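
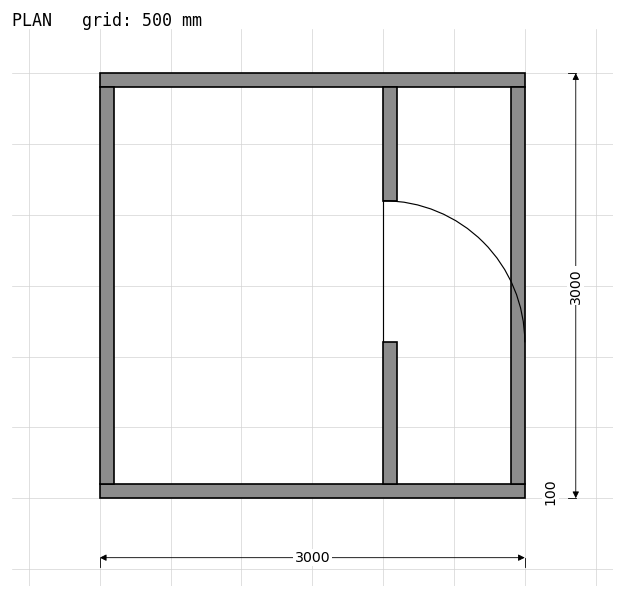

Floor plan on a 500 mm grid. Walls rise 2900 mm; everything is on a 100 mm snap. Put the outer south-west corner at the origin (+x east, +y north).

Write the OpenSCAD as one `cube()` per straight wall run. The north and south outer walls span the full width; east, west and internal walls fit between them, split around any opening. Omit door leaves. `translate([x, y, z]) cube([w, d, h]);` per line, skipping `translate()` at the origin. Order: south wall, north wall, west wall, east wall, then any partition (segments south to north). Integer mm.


cube([3000, 100, 2900]);
translate([0, 2900, 0]) cube([3000, 100, 2900]);
translate([0, 100, 0]) cube([100, 2800, 2900]);
translate([2900, 100, 0]) cube([100, 2800, 2900]);
translate([2000, 100, 0]) cube([100, 1000, 2900]);
translate([2000, 2100, 0]) cube([100, 800, 2900]);


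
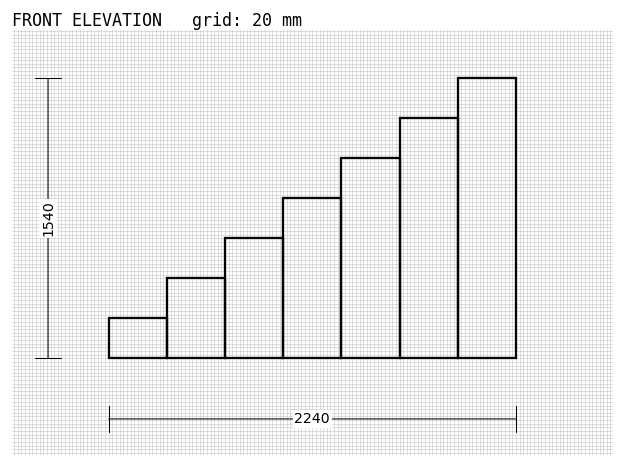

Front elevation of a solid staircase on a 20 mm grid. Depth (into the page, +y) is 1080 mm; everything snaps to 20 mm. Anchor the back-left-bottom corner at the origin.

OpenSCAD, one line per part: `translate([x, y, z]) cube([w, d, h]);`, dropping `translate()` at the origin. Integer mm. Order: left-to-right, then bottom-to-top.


cube([320, 1080, 220]);
translate([320, 0, 0]) cube([320, 1080, 440]);
translate([640, 0, 0]) cube([320, 1080, 660]);
translate([960, 0, 0]) cube([320, 1080, 880]);
translate([1280, 0, 0]) cube([320, 1080, 1100]);
translate([1600, 0, 0]) cube([320, 1080, 1320]);
translate([1920, 0, 0]) cube([320, 1080, 1540]);


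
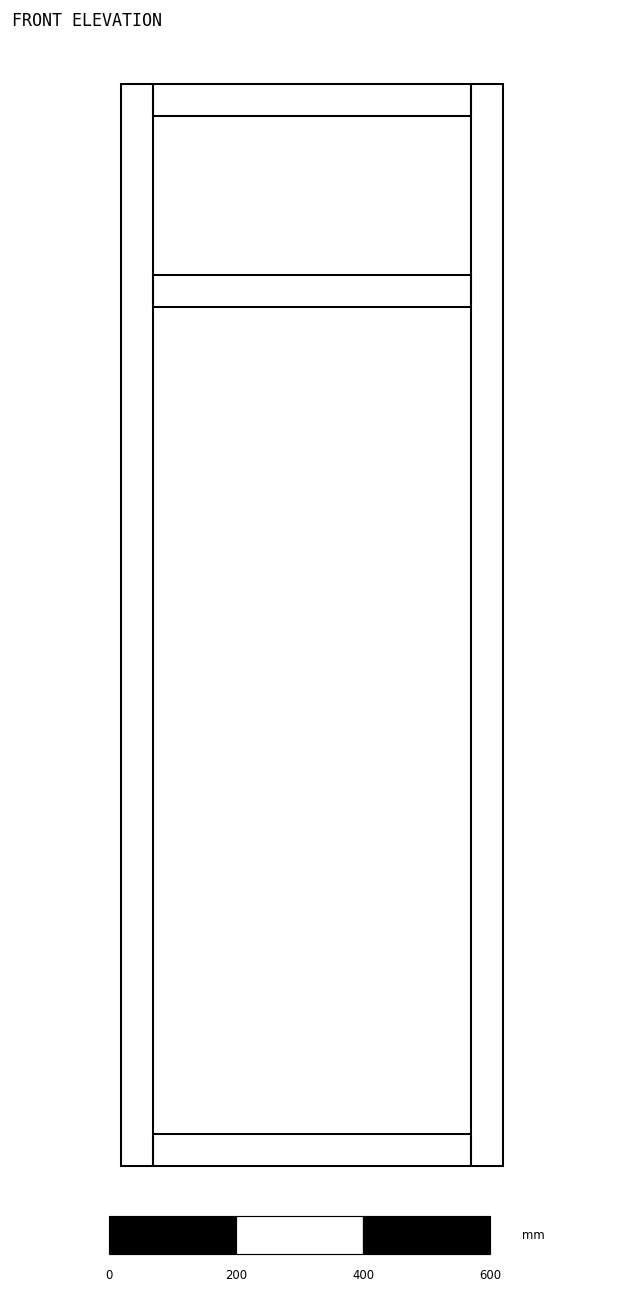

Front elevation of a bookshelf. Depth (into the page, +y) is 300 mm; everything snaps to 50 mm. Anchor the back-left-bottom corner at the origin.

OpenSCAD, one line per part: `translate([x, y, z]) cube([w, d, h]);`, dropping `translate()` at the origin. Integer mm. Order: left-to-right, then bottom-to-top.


cube([50, 300, 1700]);
translate([50, 0, 0]) cube([500, 300, 50]);
translate([50, 0, 1350]) cube([500, 300, 50]);
translate([50, 0, 1650]) cube([500, 300, 50]);
translate([550, 0, 0]) cube([50, 300, 1700]);


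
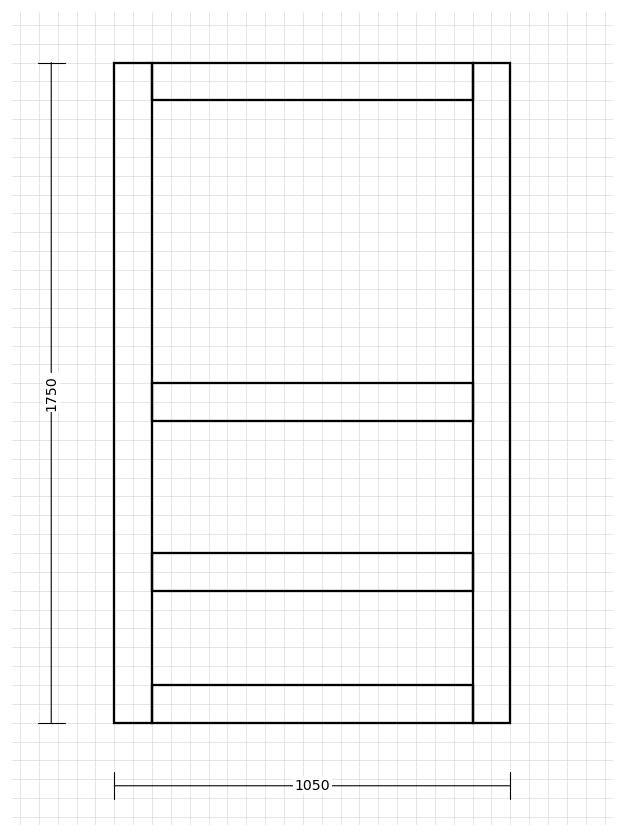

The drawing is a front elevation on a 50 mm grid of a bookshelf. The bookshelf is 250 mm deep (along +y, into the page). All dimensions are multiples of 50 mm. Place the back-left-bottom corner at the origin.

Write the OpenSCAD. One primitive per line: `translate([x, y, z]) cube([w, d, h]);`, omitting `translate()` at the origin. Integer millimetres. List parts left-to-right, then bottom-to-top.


cube([100, 250, 1750]);
translate([100, 0, 0]) cube([850, 250, 100]);
translate([100, 0, 350]) cube([850, 250, 100]);
translate([100, 0, 800]) cube([850, 250, 100]);
translate([100, 0, 1650]) cube([850, 250, 100]);
translate([950, 0, 0]) cube([100, 250, 1750]);


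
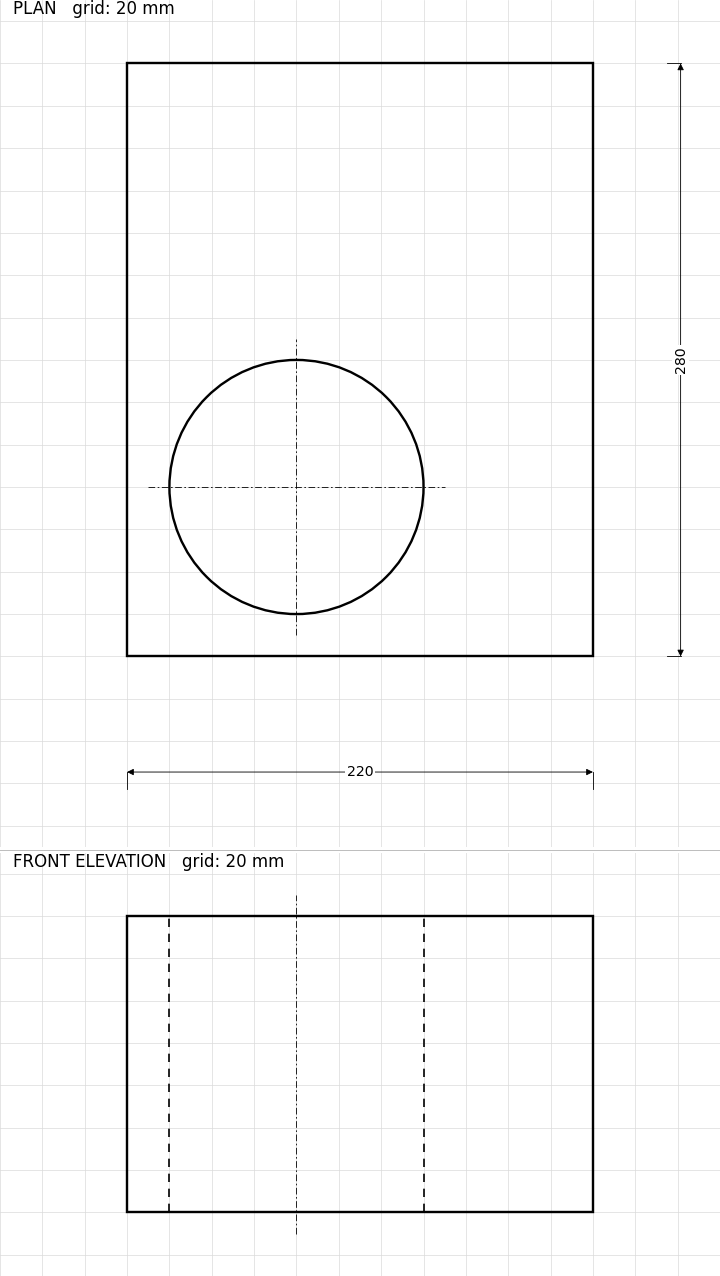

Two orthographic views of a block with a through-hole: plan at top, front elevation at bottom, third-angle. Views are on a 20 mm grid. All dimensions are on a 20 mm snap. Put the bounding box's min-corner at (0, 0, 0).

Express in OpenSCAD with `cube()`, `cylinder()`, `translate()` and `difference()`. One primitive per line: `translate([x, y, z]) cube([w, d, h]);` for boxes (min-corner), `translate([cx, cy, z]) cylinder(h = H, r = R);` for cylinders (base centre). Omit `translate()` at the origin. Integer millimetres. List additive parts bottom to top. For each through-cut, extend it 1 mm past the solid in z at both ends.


difference() {
  cube([220, 280, 140]);
  translate([80, 80, -1]) cylinder(h = 142, r = 60);
}


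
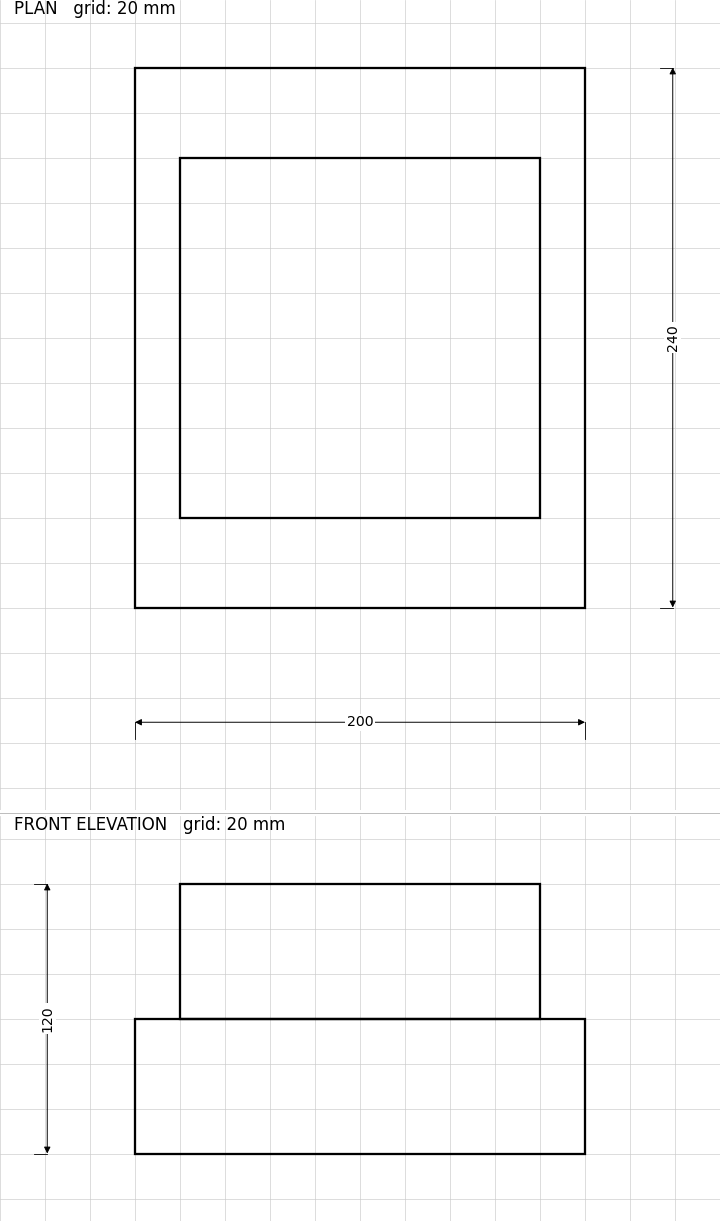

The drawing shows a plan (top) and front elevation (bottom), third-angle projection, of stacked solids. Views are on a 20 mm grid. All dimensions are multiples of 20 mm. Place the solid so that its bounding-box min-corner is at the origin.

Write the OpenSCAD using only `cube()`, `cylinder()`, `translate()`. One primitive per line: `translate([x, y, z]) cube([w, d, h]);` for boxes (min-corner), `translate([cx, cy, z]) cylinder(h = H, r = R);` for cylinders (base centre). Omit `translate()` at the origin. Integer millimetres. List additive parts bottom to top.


cube([200, 240, 60]);
translate([20, 40, 60]) cube([160, 160, 60]);


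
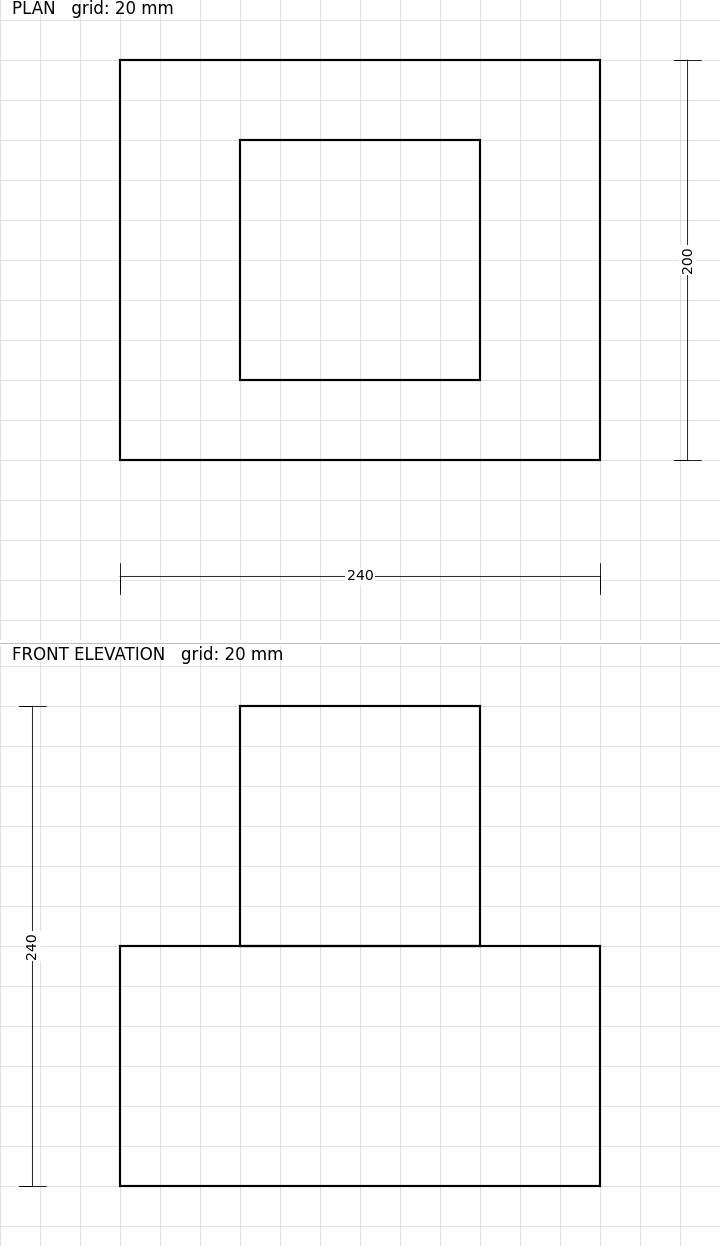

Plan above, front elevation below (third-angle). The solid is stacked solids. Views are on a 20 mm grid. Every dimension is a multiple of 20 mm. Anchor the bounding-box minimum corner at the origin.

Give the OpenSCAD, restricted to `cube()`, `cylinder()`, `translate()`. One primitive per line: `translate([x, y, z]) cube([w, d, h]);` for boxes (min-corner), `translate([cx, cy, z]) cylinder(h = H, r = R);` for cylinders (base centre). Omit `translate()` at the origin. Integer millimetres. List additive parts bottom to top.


cube([240, 200, 120]);
translate([60, 40, 120]) cube([120, 120, 120]);


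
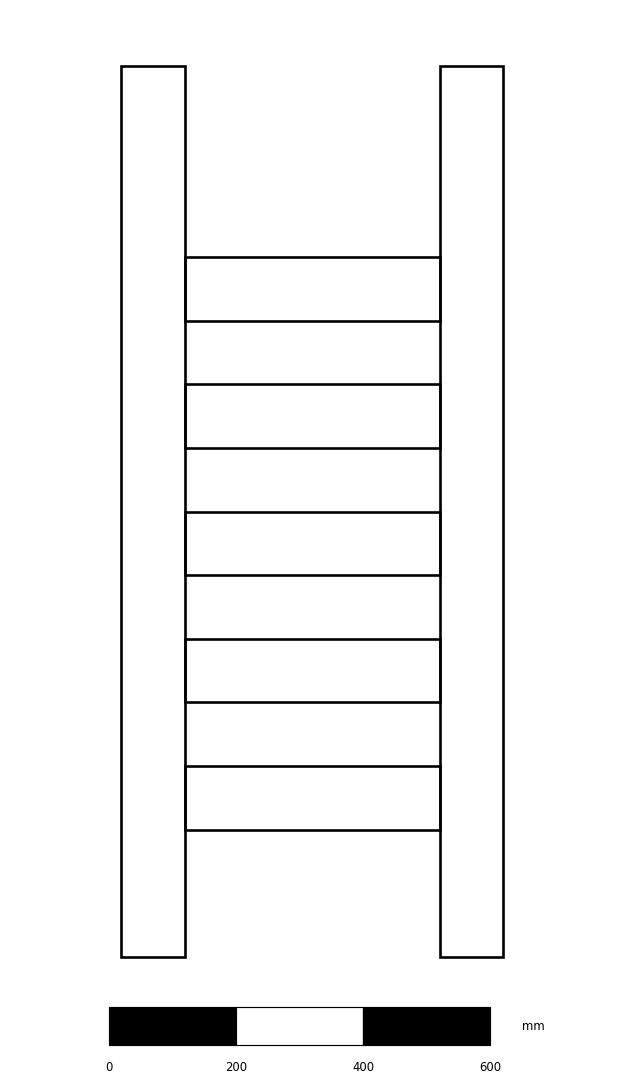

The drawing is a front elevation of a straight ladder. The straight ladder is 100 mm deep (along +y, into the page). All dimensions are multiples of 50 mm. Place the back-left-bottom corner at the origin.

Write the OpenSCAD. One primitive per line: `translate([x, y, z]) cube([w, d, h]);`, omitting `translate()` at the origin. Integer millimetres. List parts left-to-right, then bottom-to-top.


cube([100, 100, 1400]);
translate([100, 0, 200]) cube([400, 100, 100]);
translate([100, 0, 400]) cube([400, 100, 100]);
translate([100, 0, 600]) cube([400, 100, 100]);
translate([100, 0, 800]) cube([400, 100, 100]);
translate([100, 0, 1000]) cube([400, 100, 100]);
translate([500, 0, 0]) cube([100, 100, 1400]);


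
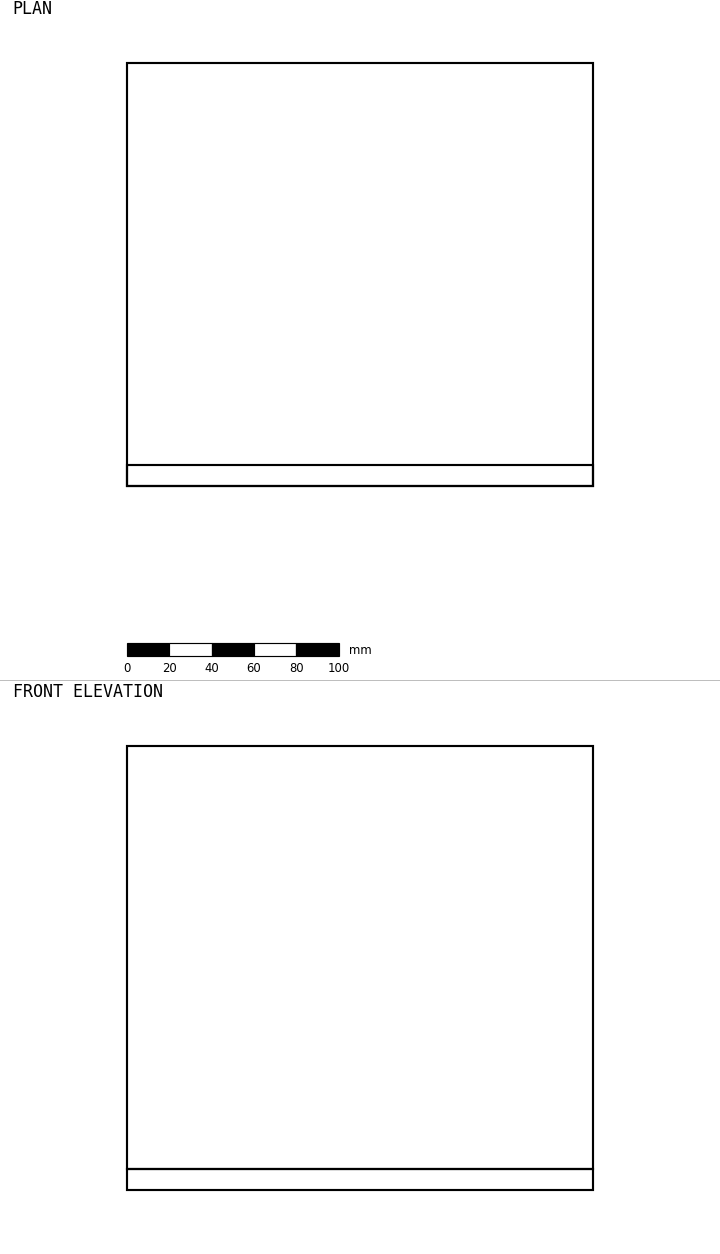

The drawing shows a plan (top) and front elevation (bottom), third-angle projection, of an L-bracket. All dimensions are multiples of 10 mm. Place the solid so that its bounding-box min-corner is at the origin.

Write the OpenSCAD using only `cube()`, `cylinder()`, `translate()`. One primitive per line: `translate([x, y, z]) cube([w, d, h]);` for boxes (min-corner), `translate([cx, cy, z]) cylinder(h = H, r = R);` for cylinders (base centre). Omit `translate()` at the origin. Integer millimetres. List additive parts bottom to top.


cube([220, 200, 10]);
translate([0, 0, 10]) cube([220, 10, 200]);


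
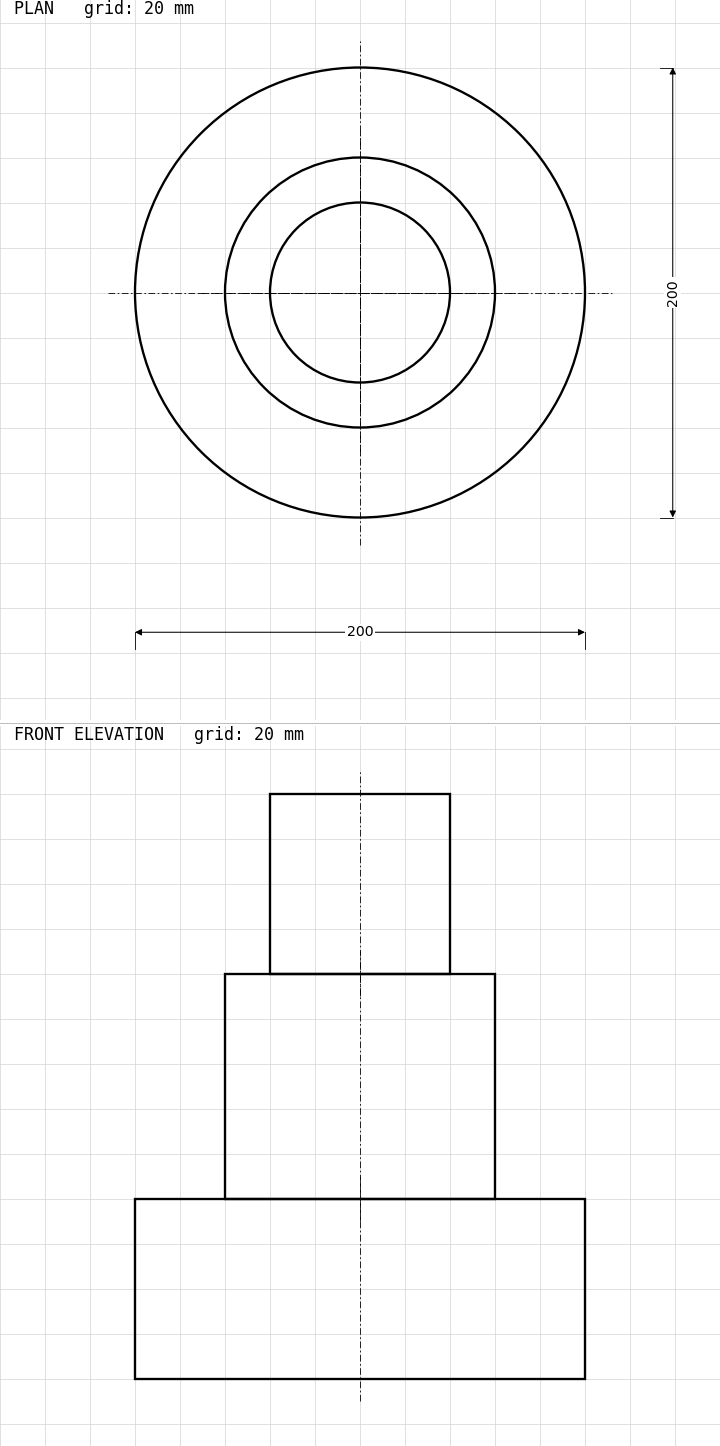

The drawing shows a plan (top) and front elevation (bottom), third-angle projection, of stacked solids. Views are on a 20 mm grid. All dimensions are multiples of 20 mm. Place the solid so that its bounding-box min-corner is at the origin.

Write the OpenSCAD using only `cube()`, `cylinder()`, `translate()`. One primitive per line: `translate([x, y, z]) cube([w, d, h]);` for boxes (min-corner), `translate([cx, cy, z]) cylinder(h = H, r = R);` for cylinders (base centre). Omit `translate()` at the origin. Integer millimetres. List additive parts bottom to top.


translate([100, 100, 0]) cylinder(h = 80, r = 100);
translate([100, 100, 80]) cylinder(h = 100, r = 60);
translate([100, 100, 180]) cylinder(h = 80, r = 40);


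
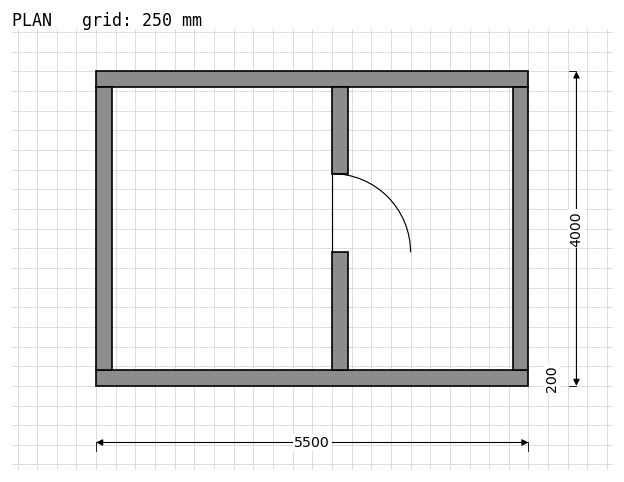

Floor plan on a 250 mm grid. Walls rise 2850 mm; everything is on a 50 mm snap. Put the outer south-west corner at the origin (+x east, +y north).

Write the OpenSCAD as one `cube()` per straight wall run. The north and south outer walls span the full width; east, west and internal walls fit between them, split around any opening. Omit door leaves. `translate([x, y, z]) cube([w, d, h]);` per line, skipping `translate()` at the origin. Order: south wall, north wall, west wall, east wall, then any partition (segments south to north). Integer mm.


cube([5500, 200, 2850]);
translate([0, 3800, 0]) cube([5500, 200, 2850]);
translate([0, 200, 0]) cube([200, 3600, 2850]);
translate([5300, 200, 0]) cube([200, 3600, 2850]);
translate([3000, 200, 0]) cube([200, 1500, 2850]);
translate([3000, 2700, 0]) cube([200, 1100, 2850]);


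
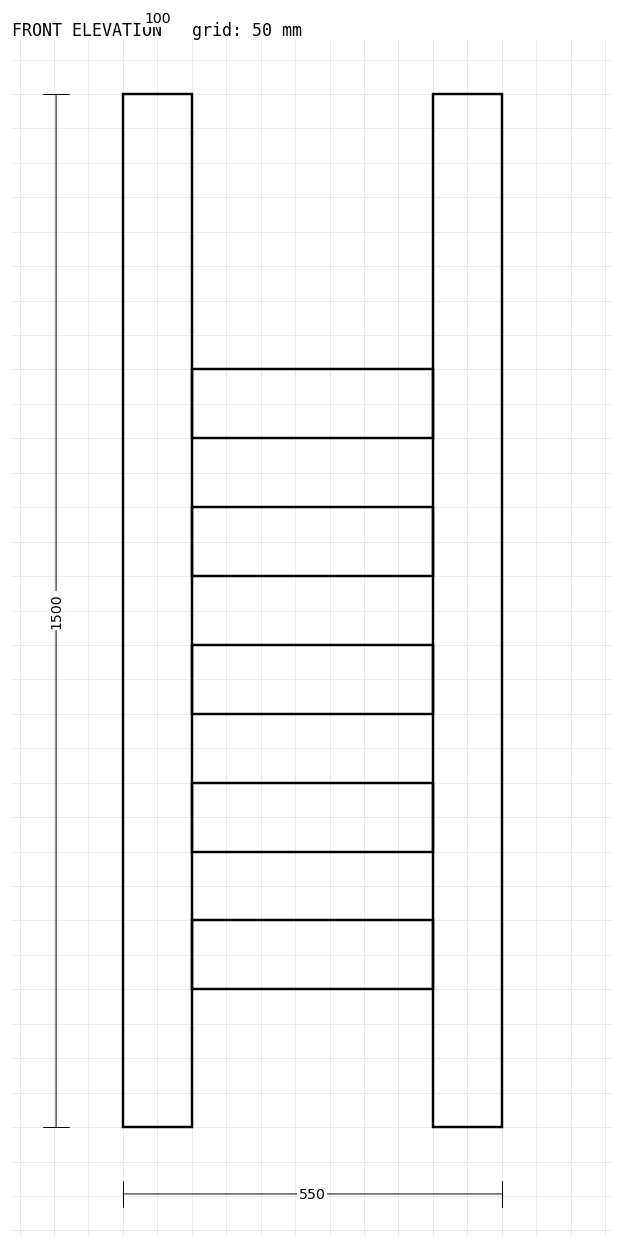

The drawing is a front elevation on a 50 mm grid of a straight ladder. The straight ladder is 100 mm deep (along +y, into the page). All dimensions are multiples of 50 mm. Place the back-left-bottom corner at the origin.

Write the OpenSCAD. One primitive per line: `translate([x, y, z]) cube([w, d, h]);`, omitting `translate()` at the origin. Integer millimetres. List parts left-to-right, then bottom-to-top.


cube([100, 100, 1500]);
translate([100, 0, 200]) cube([350, 100, 100]);
translate([100, 0, 400]) cube([350, 100, 100]);
translate([100, 0, 600]) cube([350, 100, 100]);
translate([100, 0, 800]) cube([350, 100, 100]);
translate([100, 0, 1000]) cube([350, 100, 100]);
translate([450, 0, 0]) cube([100, 100, 1500]);


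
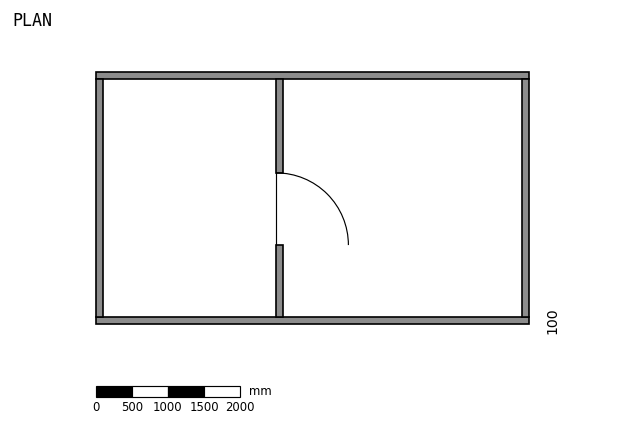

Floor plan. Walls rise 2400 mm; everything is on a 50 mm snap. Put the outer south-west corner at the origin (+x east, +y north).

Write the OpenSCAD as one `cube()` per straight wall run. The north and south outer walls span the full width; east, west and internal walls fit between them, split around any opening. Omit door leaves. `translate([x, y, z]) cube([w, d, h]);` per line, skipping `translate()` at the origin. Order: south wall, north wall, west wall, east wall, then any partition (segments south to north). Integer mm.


cube([6000, 100, 2400]);
translate([0, 3400, 0]) cube([6000, 100, 2400]);
translate([0, 100, 0]) cube([100, 3300, 2400]);
translate([5900, 100, 0]) cube([100, 3300, 2400]);
translate([2500, 100, 0]) cube([100, 1000, 2400]);
translate([2500, 2100, 0]) cube([100, 1300, 2400]);


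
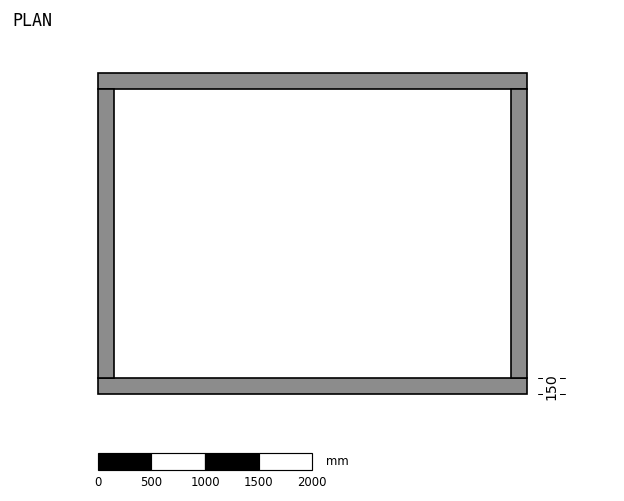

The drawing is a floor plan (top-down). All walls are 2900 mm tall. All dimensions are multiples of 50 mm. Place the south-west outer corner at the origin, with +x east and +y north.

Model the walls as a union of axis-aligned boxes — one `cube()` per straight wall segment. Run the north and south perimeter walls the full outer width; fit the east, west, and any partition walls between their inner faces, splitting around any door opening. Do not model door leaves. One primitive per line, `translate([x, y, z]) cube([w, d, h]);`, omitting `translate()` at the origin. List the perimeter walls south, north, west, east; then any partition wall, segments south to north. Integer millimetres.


cube([4000, 150, 2900]);
translate([0, 2850, 0]) cube([4000, 150, 2900]);
translate([0, 150, 0]) cube([150, 2700, 2900]);
translate([3850, 150, 0]) cube([150, 2700, 2900]);


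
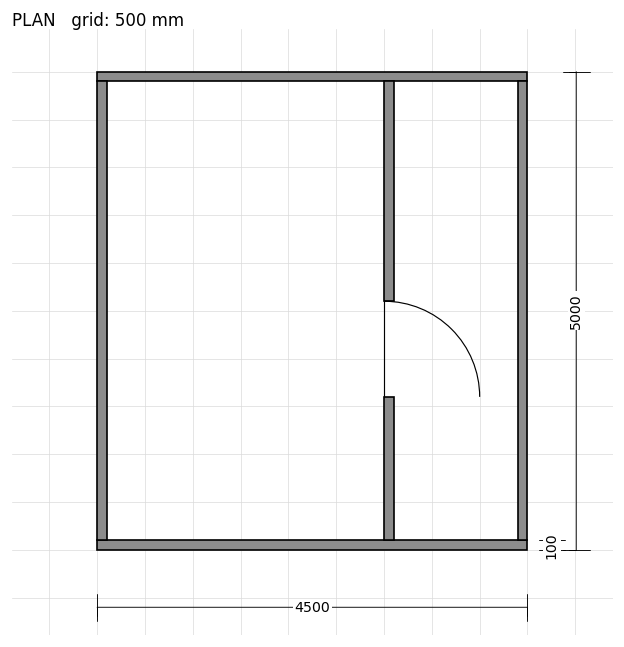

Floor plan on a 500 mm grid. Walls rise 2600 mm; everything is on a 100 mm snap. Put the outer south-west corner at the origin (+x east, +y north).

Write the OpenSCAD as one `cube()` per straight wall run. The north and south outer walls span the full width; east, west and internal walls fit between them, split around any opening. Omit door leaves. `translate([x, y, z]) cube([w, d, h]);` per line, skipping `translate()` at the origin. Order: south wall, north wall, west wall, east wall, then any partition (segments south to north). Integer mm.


cube([4500, 100, 2600]);
translate([0, 4900, 0]) cube([4500, 100, 2600]);
translate([0, 100, 0]) cube([100, 4800, 2600]);
translate([4400, 100, 0]) cube([100, 4800, 2600]);
translate([3000, 100, 0]) cube([100, 1500, 2600]);
translate([3000, 2600, 0]) cube([100, 2300, 2600]);


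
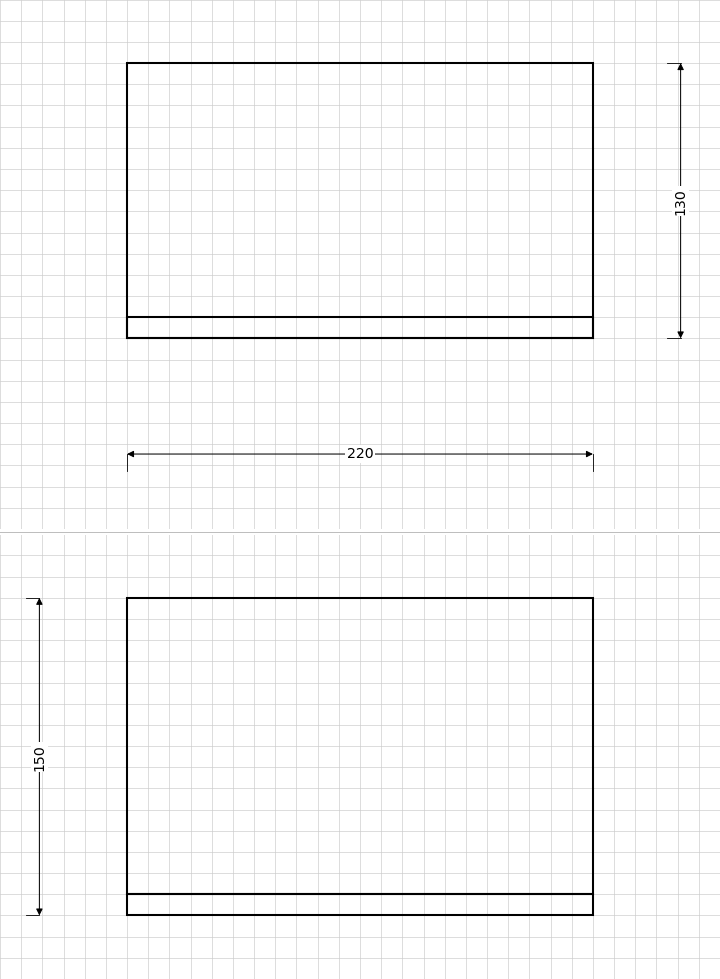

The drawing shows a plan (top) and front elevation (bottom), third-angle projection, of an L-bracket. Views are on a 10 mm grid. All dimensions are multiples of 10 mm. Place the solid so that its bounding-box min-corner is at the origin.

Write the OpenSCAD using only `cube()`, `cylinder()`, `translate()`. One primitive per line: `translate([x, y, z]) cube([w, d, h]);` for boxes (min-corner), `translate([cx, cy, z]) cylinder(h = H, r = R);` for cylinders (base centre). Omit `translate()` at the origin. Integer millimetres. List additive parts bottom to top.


cube([220, 130, 10]);
translate([0, 0, 10]) cube([220, 10, 140]);


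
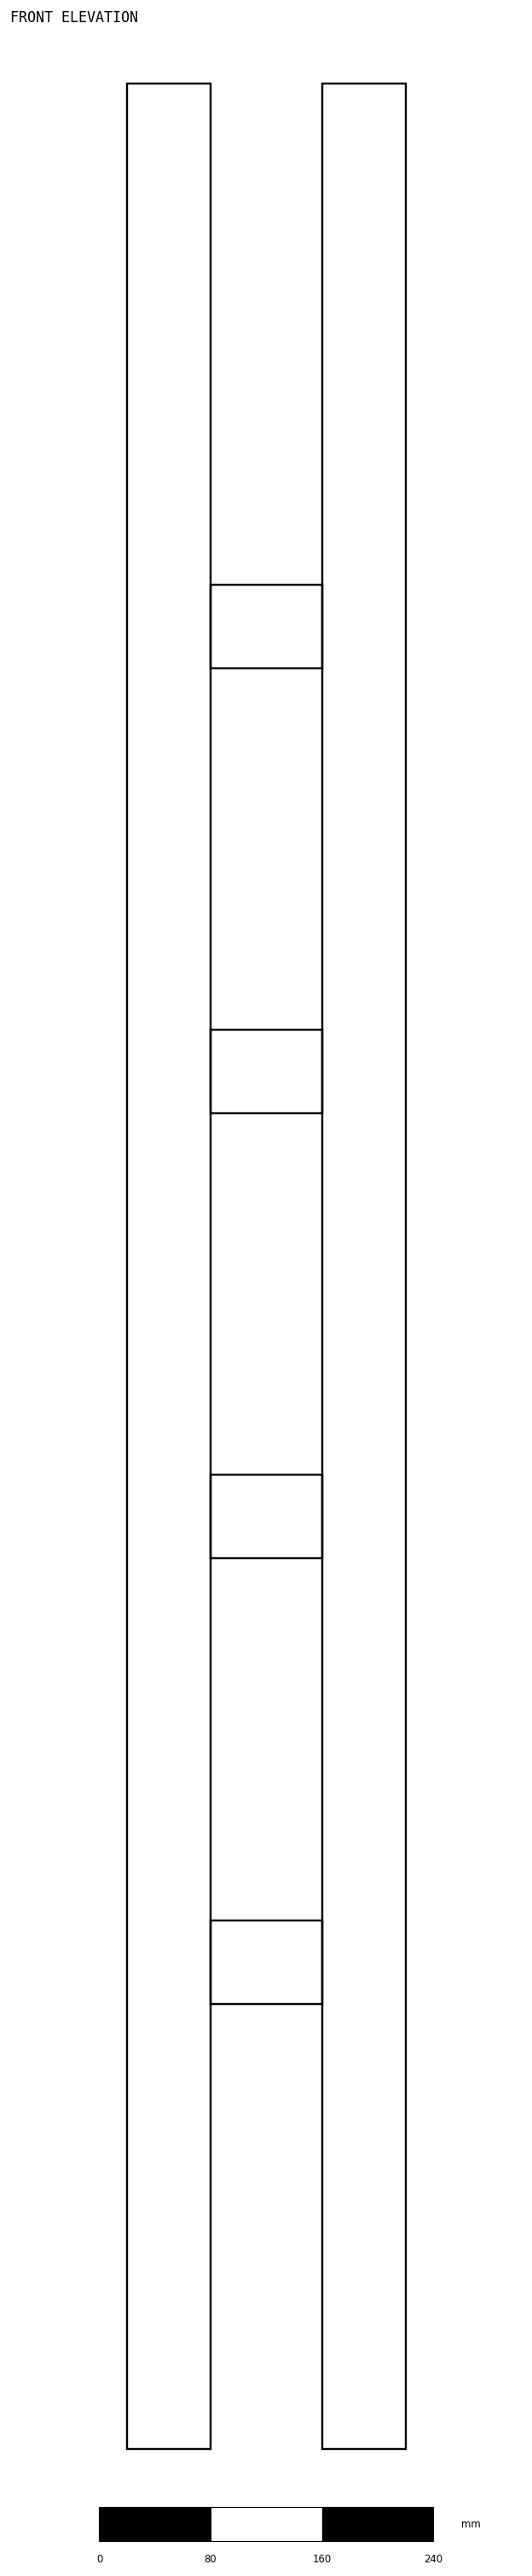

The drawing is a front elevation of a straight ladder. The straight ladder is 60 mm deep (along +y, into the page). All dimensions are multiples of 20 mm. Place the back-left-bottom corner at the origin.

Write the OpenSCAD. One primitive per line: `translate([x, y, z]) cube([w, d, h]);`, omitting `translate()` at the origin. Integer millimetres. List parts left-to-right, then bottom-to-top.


cube([60, 60, 1700]);
translate([60, 0, 320]) cube([80, 60, 60]);
translate([60, 0, 640]) cube([80, 60, 60]);
translate([60, 0, 960]) cube([80, 60, 60]);
translate([60, 0, 1280]) cube([80, 60, 60]);
translate([140, 0, 0]) cube([60, 60, 1700]);


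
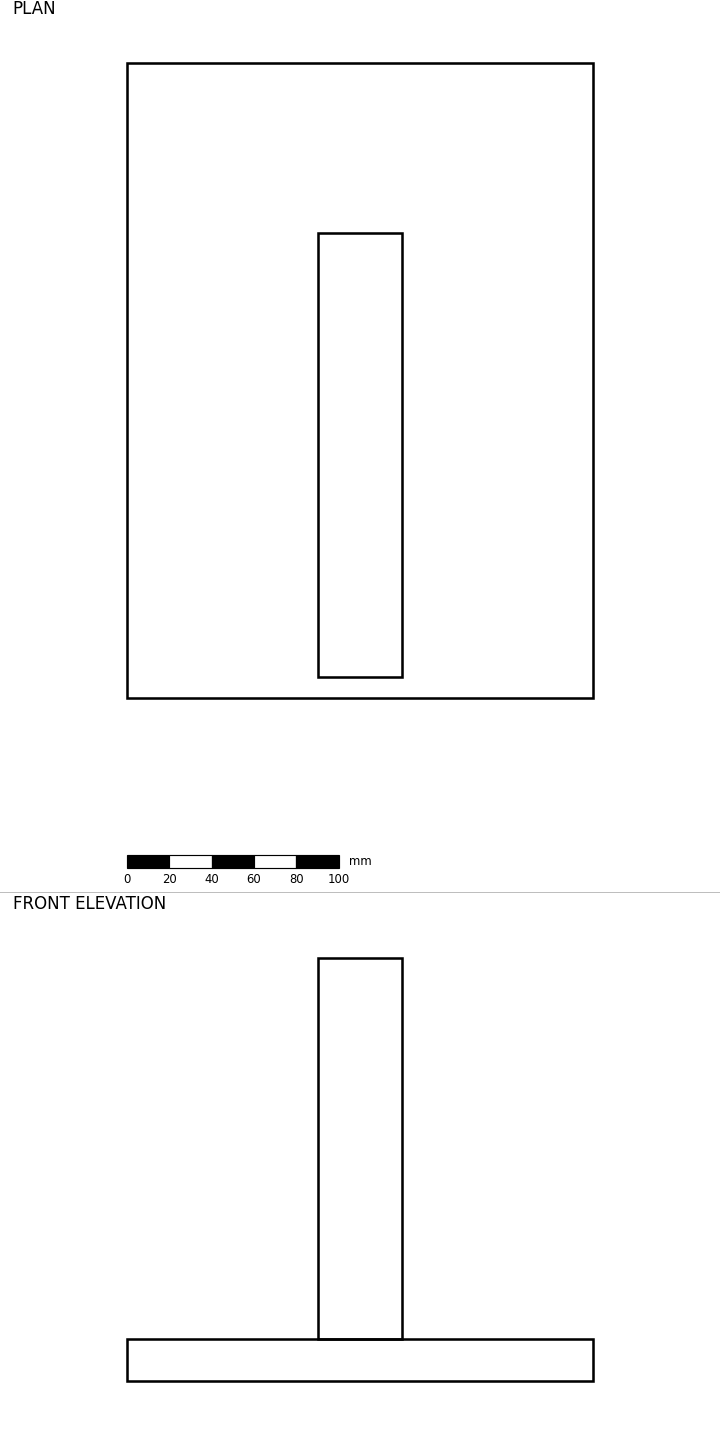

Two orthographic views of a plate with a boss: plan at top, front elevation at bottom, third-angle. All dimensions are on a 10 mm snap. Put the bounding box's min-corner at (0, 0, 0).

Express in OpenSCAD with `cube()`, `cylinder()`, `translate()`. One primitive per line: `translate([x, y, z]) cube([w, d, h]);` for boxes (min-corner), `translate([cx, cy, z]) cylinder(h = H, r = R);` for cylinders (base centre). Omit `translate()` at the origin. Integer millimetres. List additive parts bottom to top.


cube([220, 300, 20]);
translate([90, 10, 20]) cube([40, 210, 180]);


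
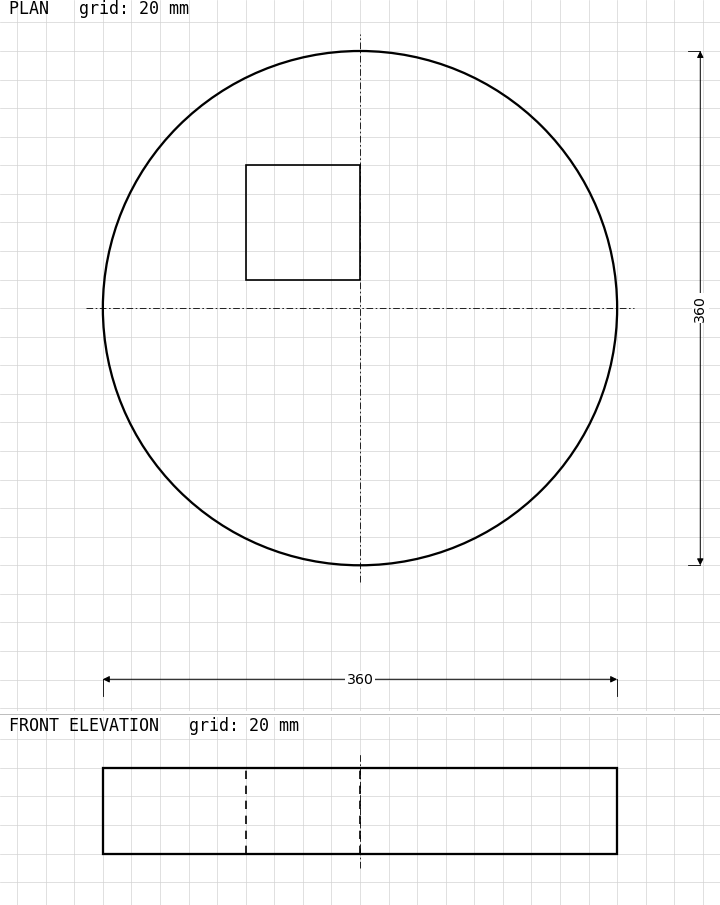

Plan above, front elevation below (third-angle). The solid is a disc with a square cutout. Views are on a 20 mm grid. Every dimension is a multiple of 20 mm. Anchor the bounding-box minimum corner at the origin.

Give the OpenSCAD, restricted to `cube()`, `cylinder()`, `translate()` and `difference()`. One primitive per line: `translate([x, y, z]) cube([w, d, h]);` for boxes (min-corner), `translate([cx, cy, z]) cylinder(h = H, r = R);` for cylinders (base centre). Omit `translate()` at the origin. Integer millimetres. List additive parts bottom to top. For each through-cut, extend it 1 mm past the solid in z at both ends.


difference() {
  translate([180, 180, 0]) cylinder(h = 60, r = 180);
  translate([100, 200, -1]) cube([80, 80, 62]);
}


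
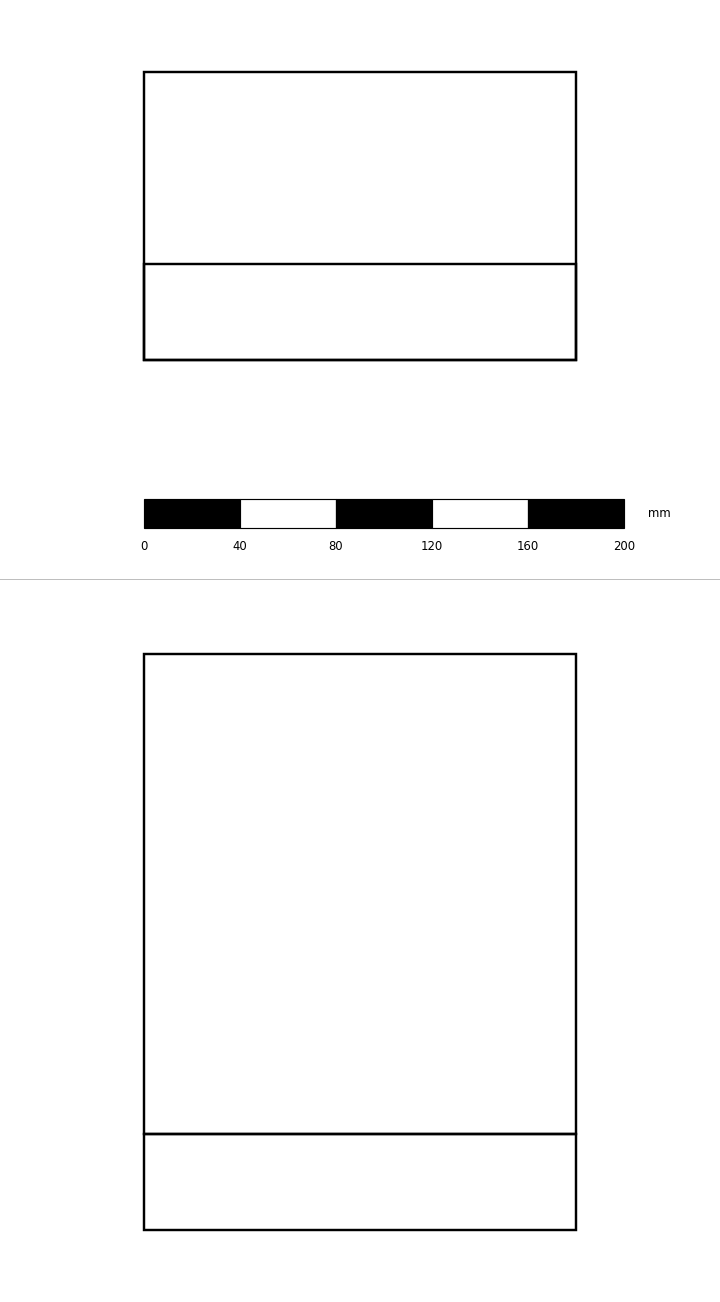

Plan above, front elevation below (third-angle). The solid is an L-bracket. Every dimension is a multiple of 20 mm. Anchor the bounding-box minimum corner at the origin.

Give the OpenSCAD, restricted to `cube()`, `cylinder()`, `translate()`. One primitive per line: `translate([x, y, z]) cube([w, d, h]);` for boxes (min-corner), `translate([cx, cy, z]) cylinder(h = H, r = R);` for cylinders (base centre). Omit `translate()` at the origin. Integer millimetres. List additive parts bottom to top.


cube([180, 120, 40]);
translate([0, 0, 40]) cube([180, 40, 200]);


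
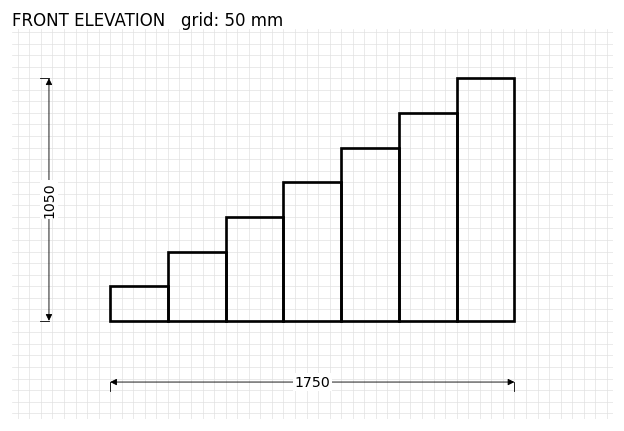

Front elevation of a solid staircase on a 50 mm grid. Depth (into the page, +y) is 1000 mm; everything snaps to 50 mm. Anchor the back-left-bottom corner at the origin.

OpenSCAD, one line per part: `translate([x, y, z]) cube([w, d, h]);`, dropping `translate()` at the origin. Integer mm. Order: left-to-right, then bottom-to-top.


cube([250, 1000, 150]);
translate([250, 0, 0]) cube([250, 1000, 300]);
translate([500, 0, 0]) cube([250, 1000, 450]);
translate([750, 0, 0]) cube([250, 1000, 600]);
translate([1000, 0, 0]) cube([250, 1000, 750]);
translate([1250, 0, 0]) cube([250, 1000, 900]);
translate([1500, 0, 0]) cube([250, 1000, 1050]);


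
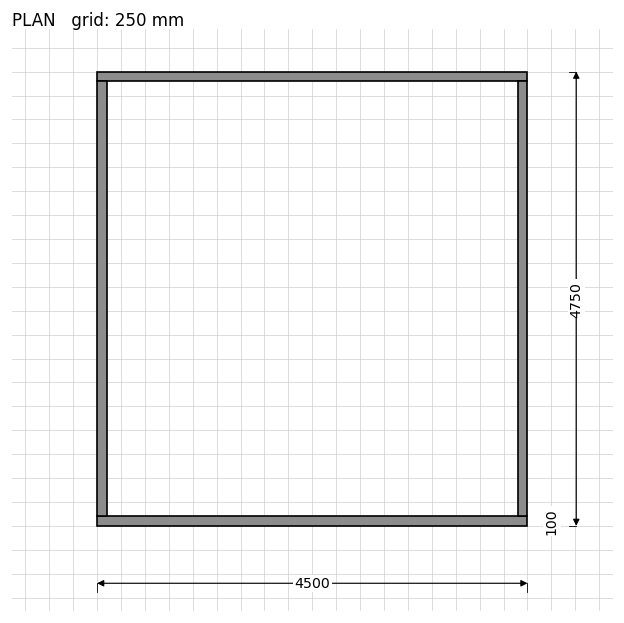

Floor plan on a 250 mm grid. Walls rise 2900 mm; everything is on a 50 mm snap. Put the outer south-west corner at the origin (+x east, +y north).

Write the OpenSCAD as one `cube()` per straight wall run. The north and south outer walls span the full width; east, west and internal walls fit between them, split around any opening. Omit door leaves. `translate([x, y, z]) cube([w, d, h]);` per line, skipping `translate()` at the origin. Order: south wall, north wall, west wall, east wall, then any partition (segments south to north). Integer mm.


cube([4500, 100, 2900]);
translate([0, 4650, 0]) cube([4500, 100, 2900]);
translate([0, 100, 0]) cube([100, 4550, 2900]);
translate([4400, 100, 0]) cube([100, 4550, 2900]);


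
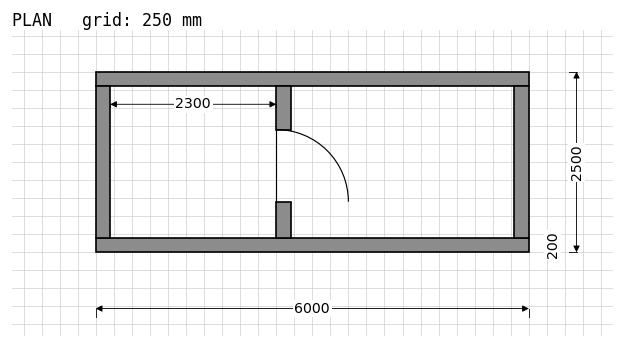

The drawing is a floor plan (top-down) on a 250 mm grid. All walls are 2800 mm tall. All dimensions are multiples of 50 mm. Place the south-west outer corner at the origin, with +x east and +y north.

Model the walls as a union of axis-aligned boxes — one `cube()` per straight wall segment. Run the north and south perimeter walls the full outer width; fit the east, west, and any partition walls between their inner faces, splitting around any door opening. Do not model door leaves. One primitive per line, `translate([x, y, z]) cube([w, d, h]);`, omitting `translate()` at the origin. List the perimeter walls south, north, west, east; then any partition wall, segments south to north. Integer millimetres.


cube([6000, 200, 2800]);
translate([0, 2300, 0]) cube([6000, 200, 2800]);
translate([0, 200, 0]) cube([200, 2100, 2800]);
translate([5800, 200, 0]) cube([200, 2100, 2800]);
translate([2500, 200, 0]) cube([200, 500, 2800]);
translate([2500, 1700, 0]) cube([200, 600, 2800]);


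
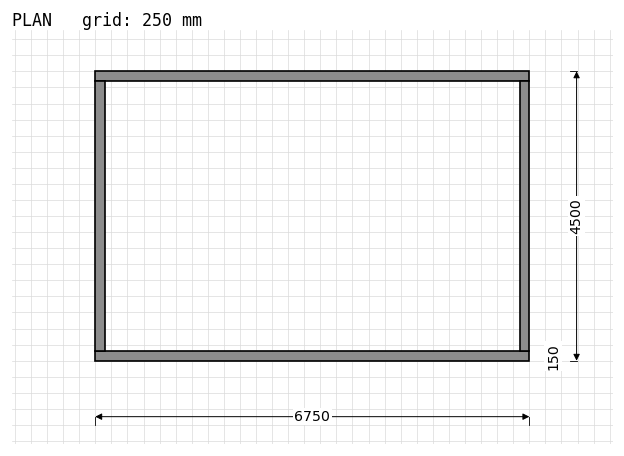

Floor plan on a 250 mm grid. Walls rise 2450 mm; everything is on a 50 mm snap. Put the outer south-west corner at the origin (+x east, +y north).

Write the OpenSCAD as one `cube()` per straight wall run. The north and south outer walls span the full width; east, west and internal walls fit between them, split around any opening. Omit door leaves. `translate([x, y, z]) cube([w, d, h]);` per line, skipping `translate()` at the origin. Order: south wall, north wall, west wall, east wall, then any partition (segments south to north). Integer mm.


cube([6750, 150, 2450]);
translate([0, 4350, 0]) cube([6750, 150, 2450]);
translate([0, 150, 0]) cube([150, 4200, 2450]);
translate([6600, 150, 0]) cube([150, 4200, 2450]);


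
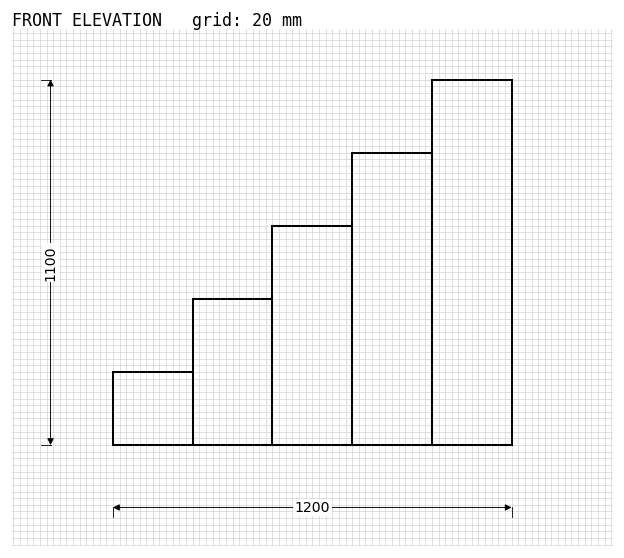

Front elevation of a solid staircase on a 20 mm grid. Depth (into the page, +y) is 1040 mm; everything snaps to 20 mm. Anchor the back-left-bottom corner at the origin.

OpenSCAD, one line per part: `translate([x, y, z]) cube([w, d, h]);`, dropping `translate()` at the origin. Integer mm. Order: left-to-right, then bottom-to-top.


cube([240, 1040, 220]);
translate([240, 0, 0]) cube([240, 1040, 440]);
translate([480, 0, 0]) cube([240, 1040, 660]);
translate([720, 0, 0]) cube([240, 1040, 880]);
translate([960, 0, 0]) cube([240, 1040, 1100]);


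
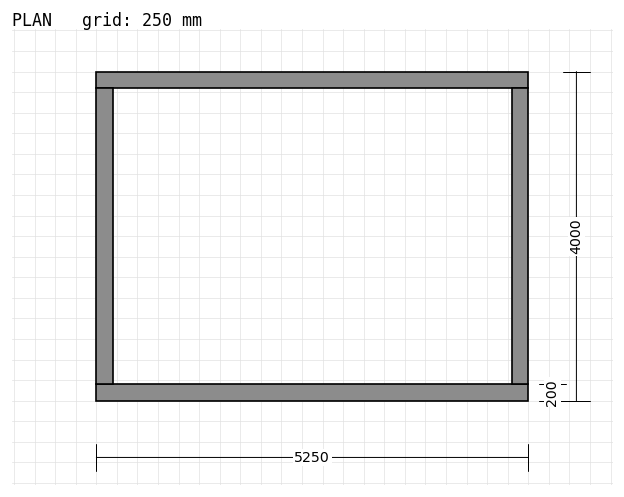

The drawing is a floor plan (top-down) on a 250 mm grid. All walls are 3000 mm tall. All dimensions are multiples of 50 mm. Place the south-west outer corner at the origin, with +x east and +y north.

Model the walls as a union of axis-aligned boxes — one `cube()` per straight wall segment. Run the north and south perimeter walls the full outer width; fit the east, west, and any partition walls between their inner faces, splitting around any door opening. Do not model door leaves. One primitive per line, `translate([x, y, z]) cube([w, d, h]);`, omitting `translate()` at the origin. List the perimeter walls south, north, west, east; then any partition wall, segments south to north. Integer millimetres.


cube([5250, 200, 3000]);
translate([0, 3800, 0]) cube([5250, 200, 3000]);
translate([0, 200, 0]) cube([200, 3600, 3000]);
translate([5050, 200, 0]) cube([200, 3600, 3000]);


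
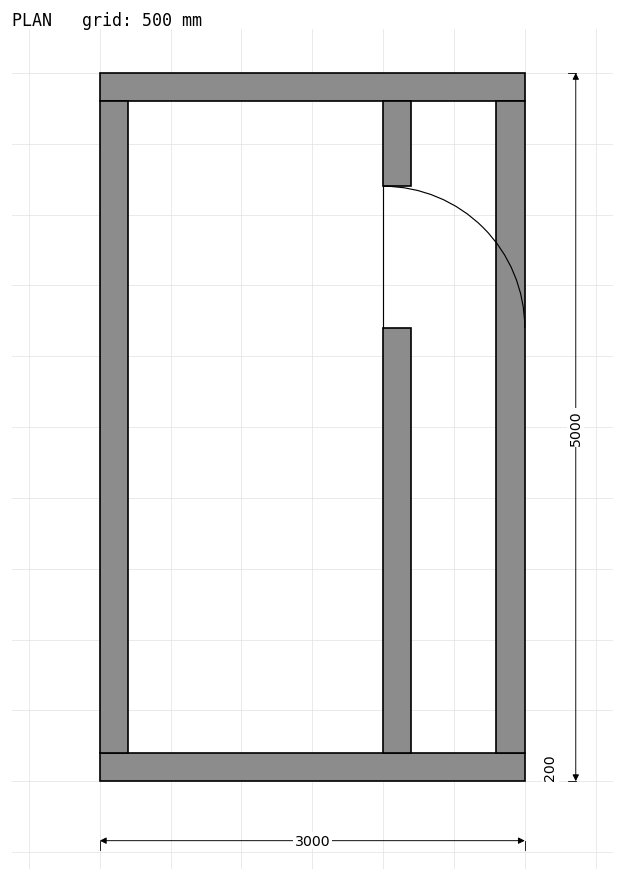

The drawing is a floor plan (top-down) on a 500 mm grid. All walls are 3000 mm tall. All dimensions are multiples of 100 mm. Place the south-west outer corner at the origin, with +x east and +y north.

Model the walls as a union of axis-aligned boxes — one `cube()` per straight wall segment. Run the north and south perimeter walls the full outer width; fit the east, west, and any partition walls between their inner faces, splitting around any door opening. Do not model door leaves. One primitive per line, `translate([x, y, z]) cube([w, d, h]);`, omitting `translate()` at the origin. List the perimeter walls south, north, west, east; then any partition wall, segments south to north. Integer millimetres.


cube([3000, 200, 3000]);
translate([0, 4800, 0]) cube([3000, 200, 3000]);
translate([0, 200, 0]) cube([200, 4600, 3000]);
translate([2800, 200, 0]) cube([200, 4600, 3000]);
translate([2000, 200, 0]) cube([200, 3000, 3000]);
translate([2000, 4200, 0]) cube([200, 600, 3000]);


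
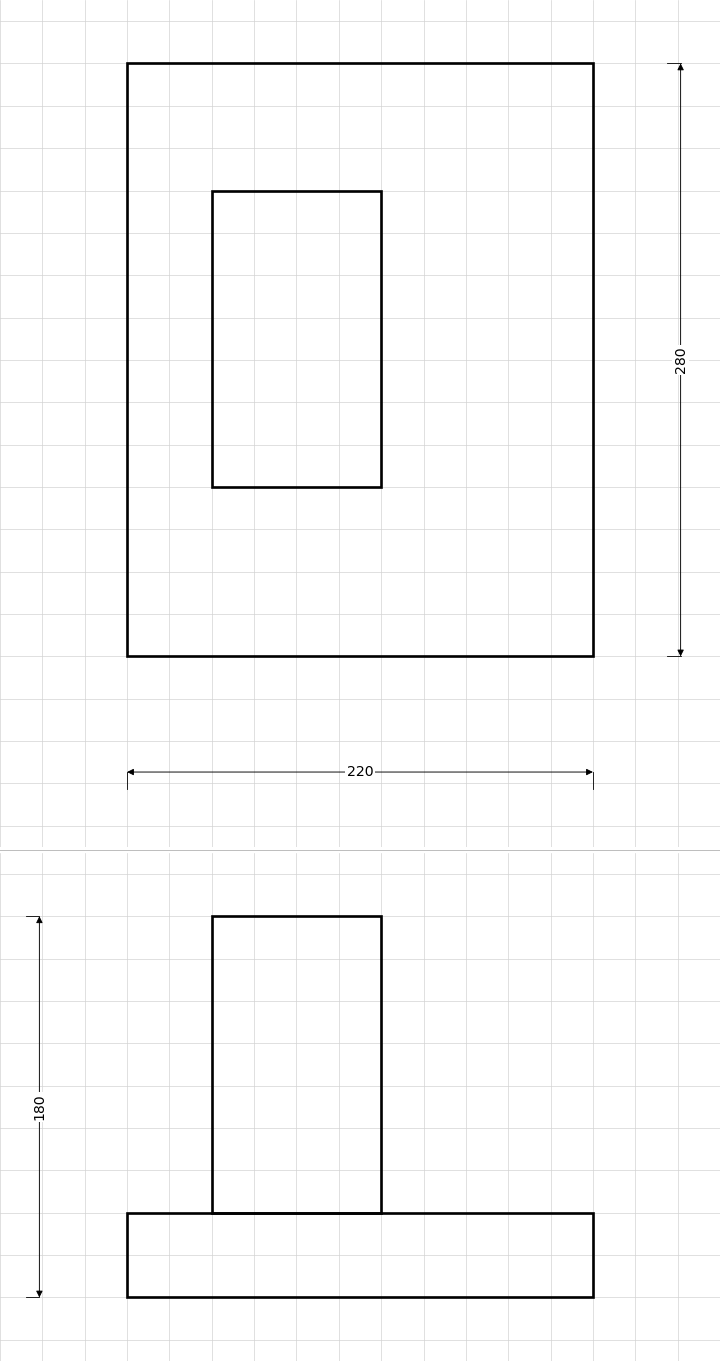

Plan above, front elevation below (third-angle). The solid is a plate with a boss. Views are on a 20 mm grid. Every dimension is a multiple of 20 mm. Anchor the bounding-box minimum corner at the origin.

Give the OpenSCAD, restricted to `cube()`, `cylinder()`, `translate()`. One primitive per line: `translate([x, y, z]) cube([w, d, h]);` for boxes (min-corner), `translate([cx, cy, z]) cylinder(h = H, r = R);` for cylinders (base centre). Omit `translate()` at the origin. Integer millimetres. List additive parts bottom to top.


cube([220, 280, 40]);
translate([40, 80, 40]) cube([80, 140, 140]);


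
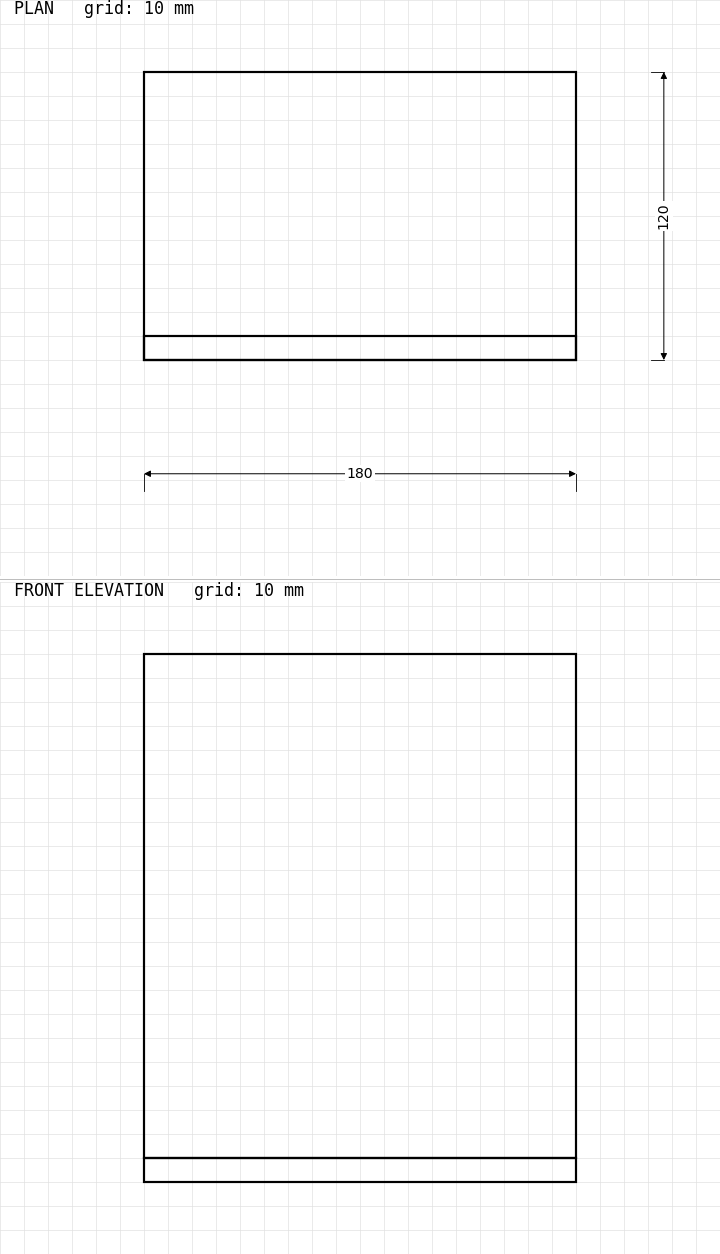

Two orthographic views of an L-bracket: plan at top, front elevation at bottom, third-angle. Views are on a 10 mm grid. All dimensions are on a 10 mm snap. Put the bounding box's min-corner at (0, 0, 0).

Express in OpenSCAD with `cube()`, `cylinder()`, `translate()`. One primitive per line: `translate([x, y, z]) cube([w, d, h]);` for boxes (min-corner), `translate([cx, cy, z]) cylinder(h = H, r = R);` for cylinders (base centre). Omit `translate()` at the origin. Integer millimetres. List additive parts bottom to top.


cube([180, 120, 10]);
translate([0, 0, 10]) cube([180, 10, 210]);


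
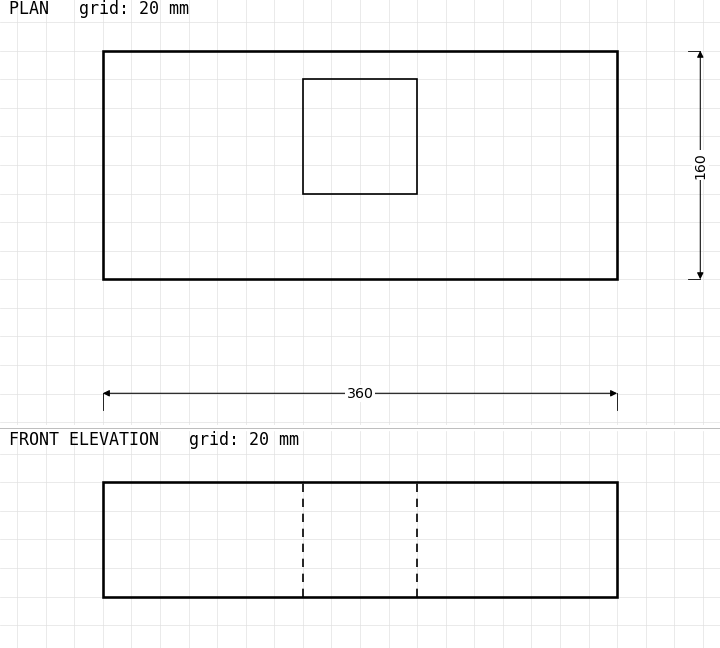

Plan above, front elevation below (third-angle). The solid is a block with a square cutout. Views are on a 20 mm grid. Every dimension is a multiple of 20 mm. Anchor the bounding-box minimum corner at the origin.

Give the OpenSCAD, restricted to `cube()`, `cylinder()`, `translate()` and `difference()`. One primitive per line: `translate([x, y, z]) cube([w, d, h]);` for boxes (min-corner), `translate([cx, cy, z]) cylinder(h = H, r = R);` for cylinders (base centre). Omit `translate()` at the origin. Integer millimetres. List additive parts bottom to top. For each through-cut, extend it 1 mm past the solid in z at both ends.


difference() {
  cube([360, 160, 80]);
  translate([140, 60, -1]) cube([80, 80, 82]);
}


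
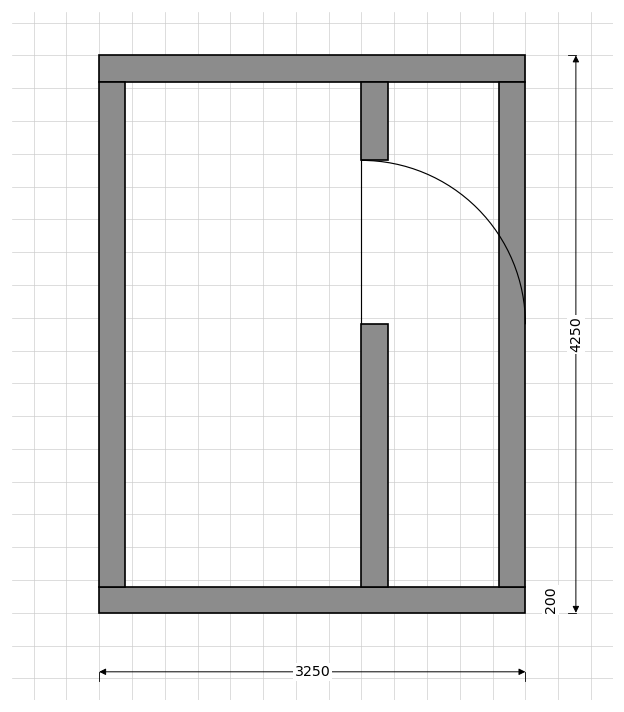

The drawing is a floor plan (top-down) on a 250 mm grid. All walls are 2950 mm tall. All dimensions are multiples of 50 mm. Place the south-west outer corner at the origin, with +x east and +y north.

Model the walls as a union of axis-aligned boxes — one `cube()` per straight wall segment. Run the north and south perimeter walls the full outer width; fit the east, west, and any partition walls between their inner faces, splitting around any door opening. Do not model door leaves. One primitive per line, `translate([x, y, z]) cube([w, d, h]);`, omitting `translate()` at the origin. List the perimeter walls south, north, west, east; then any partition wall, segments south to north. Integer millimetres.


cube([3250, 200, 2950]);
translate([0, 4050, 0]) cube([3250, 200, 2950]);
translate([0, 200, 0]) cube([200, 3850, 2950]);
translate([3050, 200, 0]) cube([200, 3850, 2950]);
translate([2000, 200, 0]) cube([200, 2000, 2950]);
translate([2000, 3450, 0]) cube([200, 600, 2950]);


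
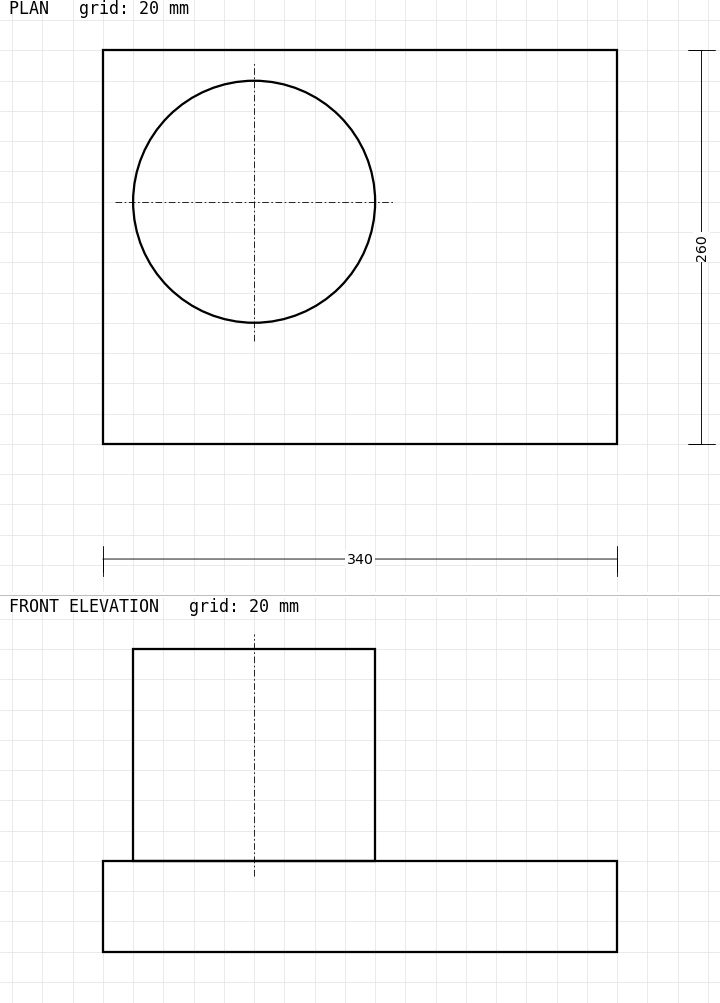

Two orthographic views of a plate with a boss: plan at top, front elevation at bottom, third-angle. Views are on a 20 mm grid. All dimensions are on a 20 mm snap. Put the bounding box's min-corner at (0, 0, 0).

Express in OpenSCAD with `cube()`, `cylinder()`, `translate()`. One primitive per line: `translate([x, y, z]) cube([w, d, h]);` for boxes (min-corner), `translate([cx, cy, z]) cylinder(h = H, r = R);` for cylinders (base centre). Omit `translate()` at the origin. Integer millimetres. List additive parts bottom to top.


cube([340, 260, 60]);
translate([100, 160, 60]) cylinder(h = 140, r = 80);


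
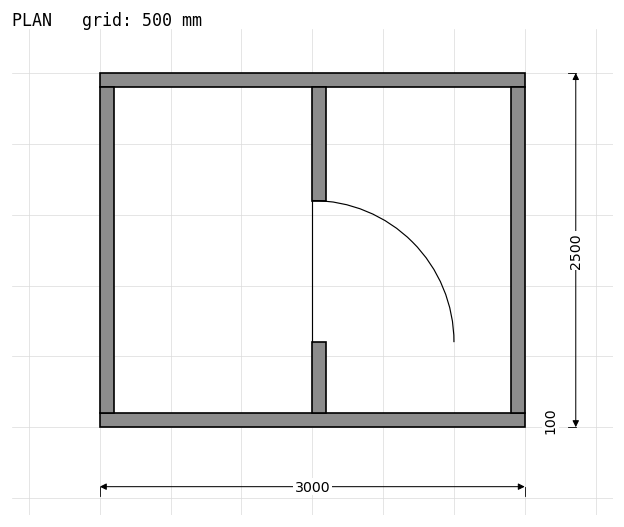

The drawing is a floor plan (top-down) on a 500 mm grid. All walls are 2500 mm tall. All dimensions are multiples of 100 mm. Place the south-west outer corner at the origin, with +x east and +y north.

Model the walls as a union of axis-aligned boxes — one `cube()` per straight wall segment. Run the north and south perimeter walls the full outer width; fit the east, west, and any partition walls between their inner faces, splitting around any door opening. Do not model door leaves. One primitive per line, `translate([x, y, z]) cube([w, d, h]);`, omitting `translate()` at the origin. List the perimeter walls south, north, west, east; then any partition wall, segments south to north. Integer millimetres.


cube([3000, 100, 2500]);
translate([0, 2400, 0]) cube([3000, 100, 2500]);
translate([0, 100, 0]) cube([100, 2300, 2500]);
translate([2900, 100, 0]) cube([100, 2300, 2500]);
translate([1500, 100, 0]) cube([100, 500, 2500]);
translate([1500, 1600, 0]) cube([100, 800, 2500]);


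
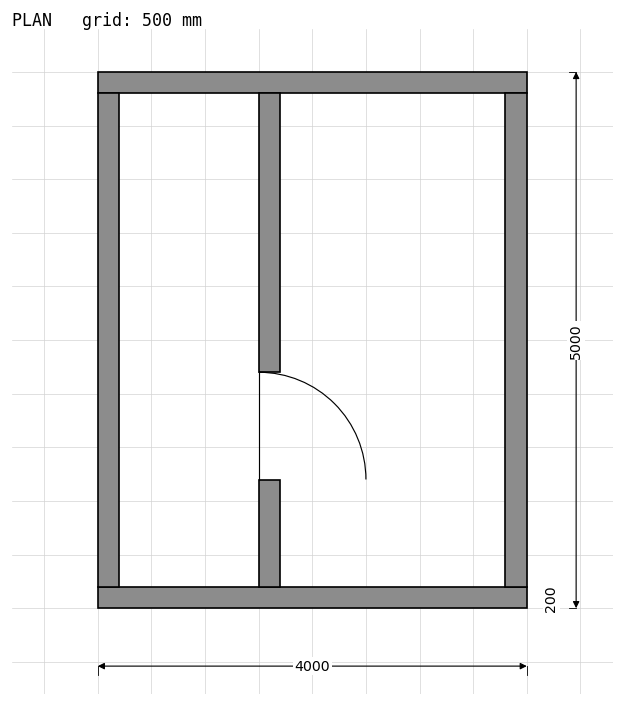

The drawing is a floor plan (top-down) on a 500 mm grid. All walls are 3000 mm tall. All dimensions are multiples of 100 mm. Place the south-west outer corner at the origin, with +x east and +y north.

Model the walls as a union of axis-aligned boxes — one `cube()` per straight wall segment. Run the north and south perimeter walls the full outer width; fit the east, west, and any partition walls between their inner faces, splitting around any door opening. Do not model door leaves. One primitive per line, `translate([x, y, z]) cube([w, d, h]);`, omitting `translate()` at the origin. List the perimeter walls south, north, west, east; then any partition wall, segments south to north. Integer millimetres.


cube([4000, 200, 3000]);
translate([0, 4800, 0]) cube([4000, 200, 3000]);
translate([0, 200, 0]) cube([200, 4600, 3000]);
translate([3800, 200, 0]) cube([200, 4600, 3000]);
translate([1500, 200, 0]) cube([200, 1000, 3000]);
translate([1500, 2200, 0]) cube([200, 2600, 3000]);


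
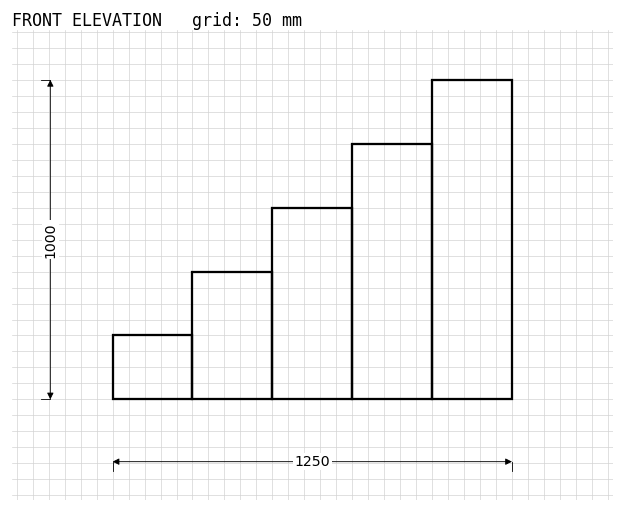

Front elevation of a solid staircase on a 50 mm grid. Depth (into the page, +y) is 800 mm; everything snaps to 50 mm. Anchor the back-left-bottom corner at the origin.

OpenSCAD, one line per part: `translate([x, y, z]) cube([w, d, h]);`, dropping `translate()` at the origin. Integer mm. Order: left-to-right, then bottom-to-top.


cube([250, 800, 200]);
translate([250, 0, 0]) cube([250, 800, 400]);
translate([500, 0, 0]) cube([250, 800, 600]);
translate([750, 0, 0]) cube([250, 800, 800]);
translate([1000, 0, 0]) cube([250, 800, 1000]);


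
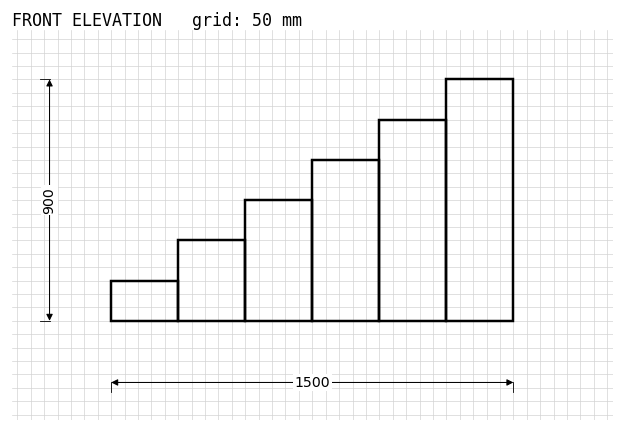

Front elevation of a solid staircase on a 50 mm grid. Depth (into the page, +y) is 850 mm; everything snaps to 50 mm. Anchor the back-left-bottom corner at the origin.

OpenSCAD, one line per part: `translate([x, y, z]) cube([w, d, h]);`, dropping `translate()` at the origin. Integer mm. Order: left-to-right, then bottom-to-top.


cube([250, 850, 150]);
translate([250, 0, 0]) cube([250, 850, 300]);
translate([500, 0, 0]) cube([250, 850, 450]);
translate([750, 0, 0]) cube([250, 850, 600]);
translate([1000, 0, 0]) cube([250, 850, 750]);
translate([1250, 0, 0]) cube([250, 850, 900]);


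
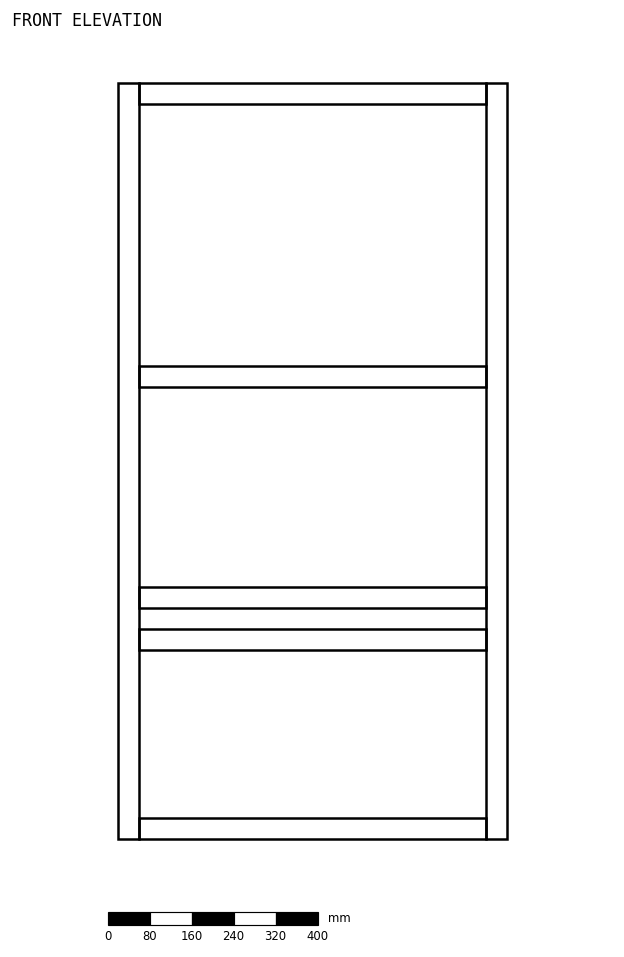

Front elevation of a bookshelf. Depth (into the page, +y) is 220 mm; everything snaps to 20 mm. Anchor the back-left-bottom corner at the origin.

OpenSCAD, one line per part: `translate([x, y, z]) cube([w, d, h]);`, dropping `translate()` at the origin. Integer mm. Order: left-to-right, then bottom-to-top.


cube([40, 220, 1440]);
translate([40, 0, 0]) cube([660, 220, 40]);
translate([40, 0, 360]) cube([660, 220, 40]);
translate([40, 0, 440]) cube([660, 220, 40]);
translate([40, 0, 860]) cube([660, 220, 40]);
translate([40, 0, 1400]) cube([660, 220, 40]);
translate([700, 0, 0]) cube([40, 220, 1440]);
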